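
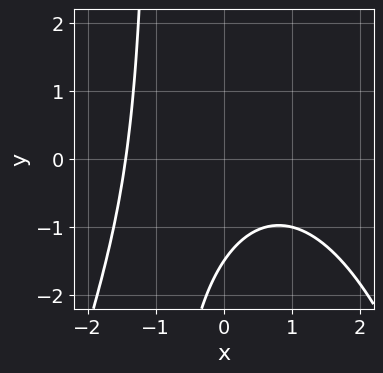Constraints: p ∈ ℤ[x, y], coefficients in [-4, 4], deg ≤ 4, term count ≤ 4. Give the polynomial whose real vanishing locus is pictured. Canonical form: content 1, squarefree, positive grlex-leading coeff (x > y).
deg p = 3. No degree-2 curve has this shape.
Solving for integer coefficients yields p as stated.

x^3 + 2*x*y + 2*y + 3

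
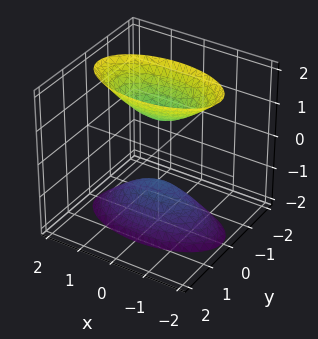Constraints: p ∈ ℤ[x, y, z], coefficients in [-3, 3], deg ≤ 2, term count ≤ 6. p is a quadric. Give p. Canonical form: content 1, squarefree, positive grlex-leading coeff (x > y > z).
x^2 + 3*y^2 - z^2 + 1

First, the picture has 2 separate pieces.
Then, deg p = 2.
Then, symmetries: the x ↦ −x reflection is a symmetry, so x appears only in even powers; mirror symmetry z ↦ −z ⇒ only even powers of z; mirror symmetry y ↦ −y ⇒ only even powers of y.
Next, from the visible intercepts: no y-intercept at any integer in the box; the z-axis gridline crossings are at z ∈ {-1, 1}.
Finally, the integer polynomial consistent with all of this is the stated p.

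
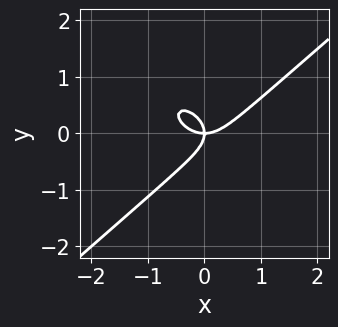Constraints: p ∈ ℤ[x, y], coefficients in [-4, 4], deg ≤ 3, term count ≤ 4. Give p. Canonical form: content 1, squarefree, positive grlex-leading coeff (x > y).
1. Degree: the shape is more complex than any degree-2 curve, so deg p = 3.
2. From the axis intercepts and sections: it crosses the x-axis at the gridline x = 0; it crosses the y-axis at the gridline y = 0.
3. Fitting integer coefficients to these (and the overall shape) gives p.

2*x^3 - 3*y^3 - 2*x*y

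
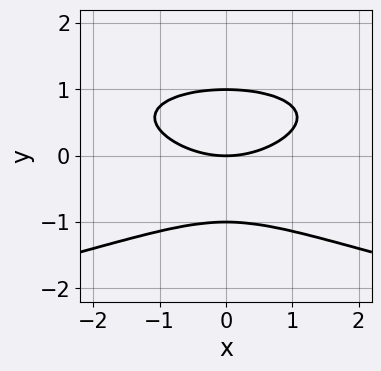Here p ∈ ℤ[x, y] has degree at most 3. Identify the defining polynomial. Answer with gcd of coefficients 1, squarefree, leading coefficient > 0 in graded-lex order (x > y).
3*y^3 + x^2 - 3*y

1. Degree: the shape is more complex than any degree-2 curve, so deg p = 3.
2. Symmetries: it's symmetric under x → −x, forcing even powers of x.
3. Reading off the gridlines: among the integer gridlines, it crosses the y-axis at y ∈ {-1, 0, 1}; it crosses the x-axis at the gridline x = 0.
4. The integer polynomial consistent with all of this is the stated p.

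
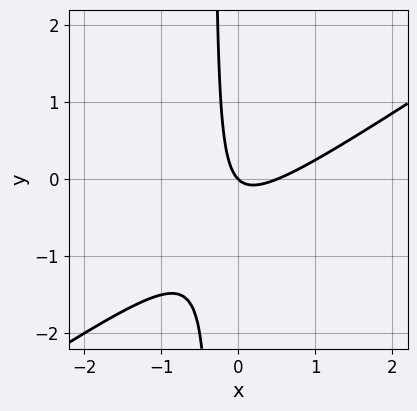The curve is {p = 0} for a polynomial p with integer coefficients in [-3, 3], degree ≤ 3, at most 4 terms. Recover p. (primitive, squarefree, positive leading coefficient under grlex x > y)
2*x^2 - 3*x*y - x - y

(a) deg p = 2.
(b) From the visible intercepts: one x-axis crossing is at x = 0; it meets the y-axis at y = 0 (among the integer gridlines).
(c) These observations pin down the coefficients.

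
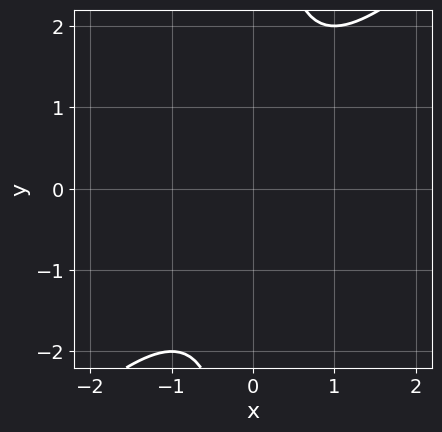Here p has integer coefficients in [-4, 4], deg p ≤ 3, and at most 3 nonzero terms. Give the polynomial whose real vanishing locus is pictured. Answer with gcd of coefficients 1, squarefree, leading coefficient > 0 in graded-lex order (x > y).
x^2 - x*y + 1

(a) The degree is 2 — no degree-1 curve has this shape.
(b) From the axis intercepts and sections: the curve avoids every integer y-axis point in the box; it misses every integer gridline on the x-axis.
(c) Matching integer coefficients to the picture gives p.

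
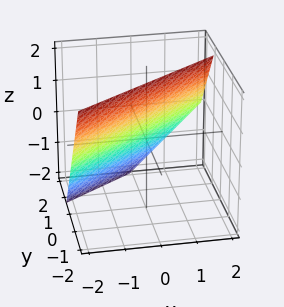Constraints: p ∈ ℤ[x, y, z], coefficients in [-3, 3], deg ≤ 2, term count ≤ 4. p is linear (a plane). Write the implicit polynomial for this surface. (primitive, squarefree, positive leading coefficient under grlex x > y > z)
2*x - 3*y - 2*z + 2

(a) The degree is 1 — every cross-section is a straight line — this is a plane.
(b) Checking where it meets the axes: one z-axis crossing is at z = 1; it crosses the x-axis at the gridline x = -1.
(c) Putting this together gives p.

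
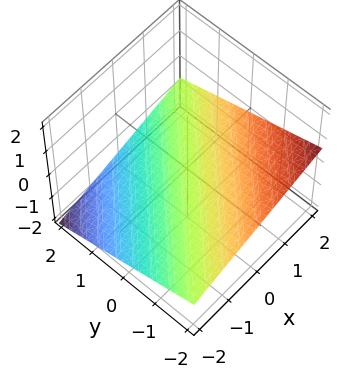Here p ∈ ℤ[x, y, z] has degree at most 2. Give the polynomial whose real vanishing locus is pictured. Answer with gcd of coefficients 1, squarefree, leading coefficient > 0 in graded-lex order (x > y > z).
(a) Degree: every cross-section is a straight line — this is a plane, so deg p = 1.
(b) From the visible intercepts: it meets the x-axis at x = 2 (among the integer gridlines); it meets the y-axis at y = -2 (among the integer gridlines).
(c) These observations pin down the coefficients.

x - y - 3*z - 2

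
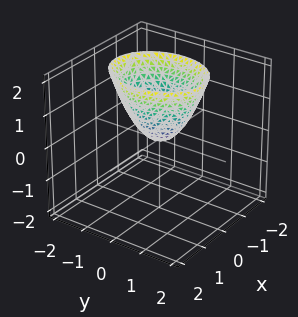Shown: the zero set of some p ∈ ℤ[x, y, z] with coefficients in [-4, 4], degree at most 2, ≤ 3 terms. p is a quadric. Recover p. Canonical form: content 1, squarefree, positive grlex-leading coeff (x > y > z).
1. The degree is 2 — a paraboloid; a quadric.
2. Symmetries: it's symmetric under x → −x, forcing even powers of x; mirror symmetry y ↦ −y ⇒ only even powers of y.
3. From the visible intercepts: one y-axis crossing is at y = 0; one x-axis crossing is at x = 0; one z-axis crossing is at z = 0.
4. Assembling these constraints gives the stated polynomial.

3*x^2 + 2*y^2 - 2*z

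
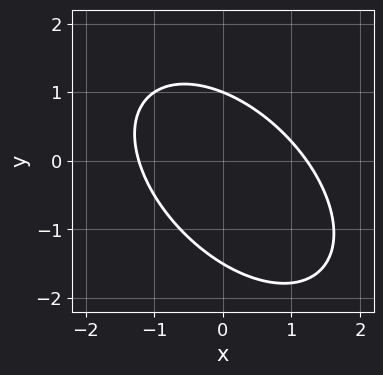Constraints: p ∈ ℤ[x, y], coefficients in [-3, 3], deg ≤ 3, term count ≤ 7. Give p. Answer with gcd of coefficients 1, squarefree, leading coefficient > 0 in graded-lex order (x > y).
2*x^2 + 2*x*y + 2*y^2 + y - 3

Degree: no degree-1 curve has this shape, so deg p = 2.
Reading off the gridlines: it meets the y-axis at y = 1 (among the integer gridlines).
Putting this together gives p.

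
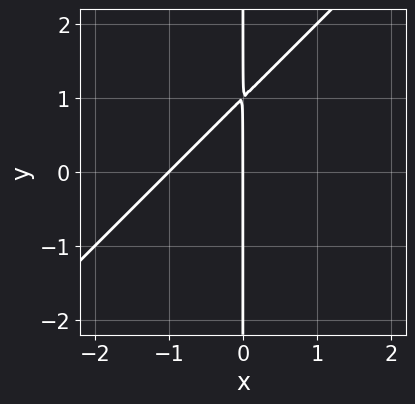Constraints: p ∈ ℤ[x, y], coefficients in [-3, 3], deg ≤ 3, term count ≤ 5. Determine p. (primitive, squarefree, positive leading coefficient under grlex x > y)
x^2 - x*y + x

(a) The degree is 2 — a generic line meets the curve in up to 2 points.
(b) Against the integer gridlines: the visible y-axis segment lies entirely on the curve; among the integer gridlines, it crosses the x-axis at x ∈ {-1, 0}.
(c) The integer polynomial consistent with all of this is the stated p.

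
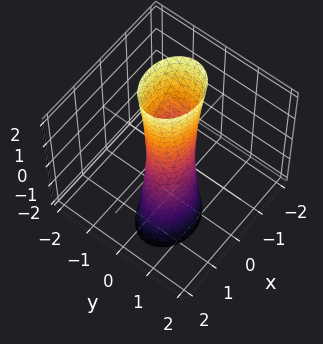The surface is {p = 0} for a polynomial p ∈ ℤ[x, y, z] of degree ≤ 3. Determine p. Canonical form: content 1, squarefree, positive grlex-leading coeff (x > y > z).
2*x^2 + x*z + 3*y^2 + y*z - 1

First, deg p = 2. No degree-1 surface has this shape.
Next, reading off the gridlines: the surface avoids every integer z-axis point in the box.
Finally, fitting integer coefficients to these (and the overall shape) gives p.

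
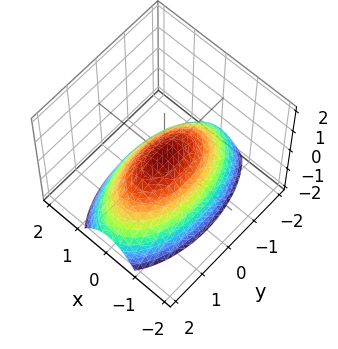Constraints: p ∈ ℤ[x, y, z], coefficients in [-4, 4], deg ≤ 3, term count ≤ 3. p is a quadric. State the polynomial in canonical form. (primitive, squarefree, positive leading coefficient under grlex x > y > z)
3*x^2 + y^2 + 3*z

Degree: a single bowl opening along one axis; a quadric, so deg p = 2.
Symmetries: the x ↦ −x reflection is a symmetry, so x appears only in even powers; it's symmetric under y → −y, forcing even powers of y.
Against the integer gridlines: it meets the x-axis at x = 0 (among the integer gridlines); it meets the z-axis at z = 0 (among the integer gridlines).
These observations pin down the coefficients.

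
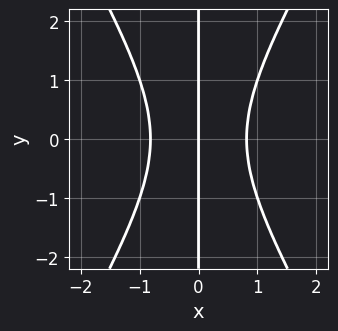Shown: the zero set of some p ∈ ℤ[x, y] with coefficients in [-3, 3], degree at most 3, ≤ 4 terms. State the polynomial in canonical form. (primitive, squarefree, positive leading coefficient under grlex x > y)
First, deg p = 3. No degree-2 curve has this shape.
Next, symmetries: mirror symmetry y ↦ −y ⇒ only even powers of y.
Next, against the integer gridlines: the visible y-axis segment lies entirely on the curve; one x-axis crossing is at x = 0.
Finally, putting this together gives p.

3*x^3 - x*y^2 - 2*x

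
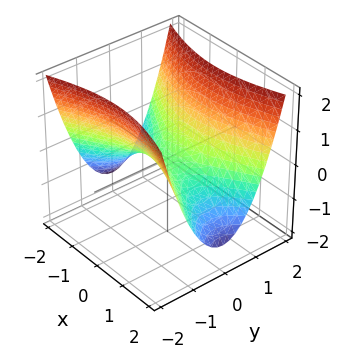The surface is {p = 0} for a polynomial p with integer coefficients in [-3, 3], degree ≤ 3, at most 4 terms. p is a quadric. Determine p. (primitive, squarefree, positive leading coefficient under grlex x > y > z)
x^2 - 3*y^2 + 3*z

Degree: a saddle surface; a quadric, so deg p = 2.
Symmetries: it's symmetric under y → −y, forcing even powers of y; the x ↦ −x reflection is a symmetry, so x appears only in even powers.
Checking where it meets the axes: one z-axis crossing is at z = 0; one y-axis crossing is at y = 0; one x-axis crossing is at x = 0.
These observations pin down the coefficients.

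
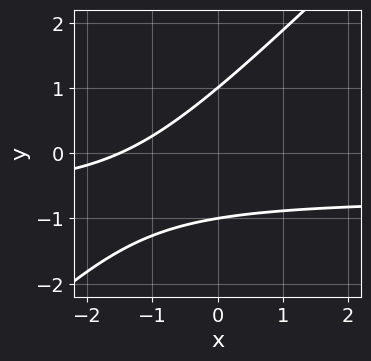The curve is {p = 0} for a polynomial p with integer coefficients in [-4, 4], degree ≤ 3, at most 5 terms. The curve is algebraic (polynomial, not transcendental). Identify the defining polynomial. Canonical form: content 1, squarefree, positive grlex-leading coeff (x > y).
The degree is 2 — a generic line meets the curve in up to 2 points.
Reading off the gridlines: among the integer gridlines, it crosses the y-axis at y ∈ {-1, 1}.
The integer polynomial consistent with all of this is the stated p.

3*x*y - 3*y^2 + 2*x + 3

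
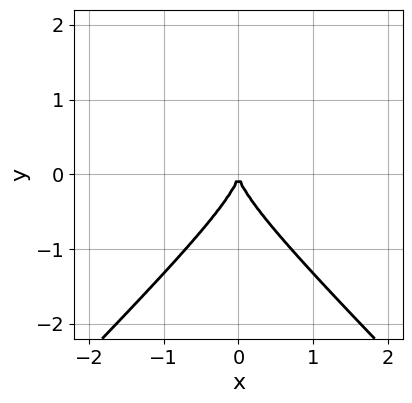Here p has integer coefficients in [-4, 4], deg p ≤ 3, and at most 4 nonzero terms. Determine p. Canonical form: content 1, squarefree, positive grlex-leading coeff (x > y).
x^2*y - y^3 - x^2

deg p = 3. No degree-2 curve has this shape.
Symmetries: mirror symmetry x ↦ −x ⇒ only even powers of x.
From the axis intercepts and sections: one y-axis crossing is at y = 0; it meets the x-axis at x = 0 (among the integer gridlines).
Solving for integer coefficients yields p as stated.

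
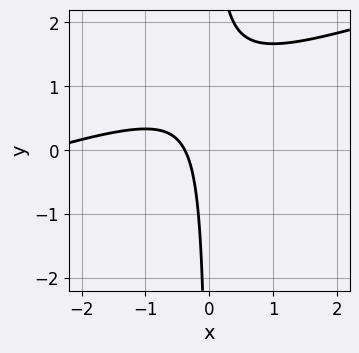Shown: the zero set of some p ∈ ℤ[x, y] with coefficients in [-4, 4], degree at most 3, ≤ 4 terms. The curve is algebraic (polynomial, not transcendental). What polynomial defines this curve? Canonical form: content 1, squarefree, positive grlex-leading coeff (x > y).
The degree is 2 — a generic line meets the curve in up to 2 points.
From the visible intercepts: no y-intercept at any integer in the box.
Together with the visible shape, these determine p as stated.

x^2 - 3*x*y + 3*x + 1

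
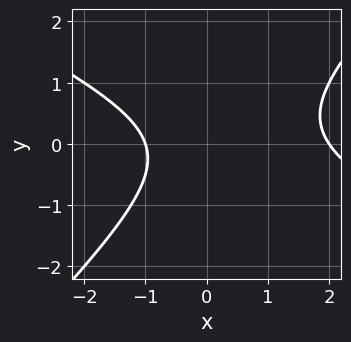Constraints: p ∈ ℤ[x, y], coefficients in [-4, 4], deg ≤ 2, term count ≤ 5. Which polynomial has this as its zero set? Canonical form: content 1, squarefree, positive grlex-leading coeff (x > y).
(a) The degree is 2 — no degree-1 curve has this shape.
(b) From the visible intercepts: it misses every integer gridline on the y-axis; the x-axis gridline crossings are at x ∈ {-1, 2}.
(c) Assembling these constraints gives the stated polynomial.

x^2 + x*y - 2*y^2 - x - 2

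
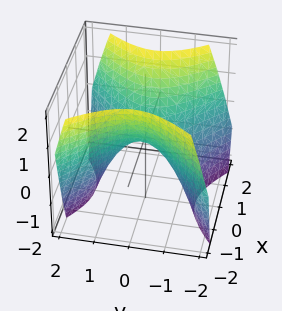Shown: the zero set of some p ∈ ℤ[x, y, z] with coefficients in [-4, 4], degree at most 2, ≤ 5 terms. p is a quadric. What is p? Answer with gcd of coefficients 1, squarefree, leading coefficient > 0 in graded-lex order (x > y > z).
x^2 - y^2 - z

(a) Degree: a hyperbolic paraboloid; a quadric, so deg p = 2.
(b) Symmetries: mirror symmetry y ↦ −y ⇒ only even powers of y; mirror symmetry x ↦ −x ⇒ only even powers of x.
(c) Reading off the gridlines: one y-axis crossing is at y = 0; it meets the z-axis at z = 0 (among the integer gridlines); it crosses the x-axis at the gridline x = 0.
(d) Solving for integer coefficients yields p as stated.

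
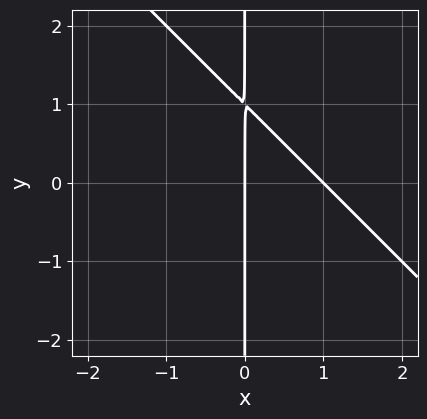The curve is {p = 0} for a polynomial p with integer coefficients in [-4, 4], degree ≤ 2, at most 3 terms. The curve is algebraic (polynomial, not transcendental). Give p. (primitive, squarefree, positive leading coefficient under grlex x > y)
x^2 + x*y - x

First, degree: the shape is more complex than any degree-1 curve, so deg p = 2.
Then, from the visible intercepts: the visible y-axis segment lies entirely on the curve; the x-axis gridline crossings are at x ∈ {0, 1}.
Finally, solving for integer coefficients yields p as stated.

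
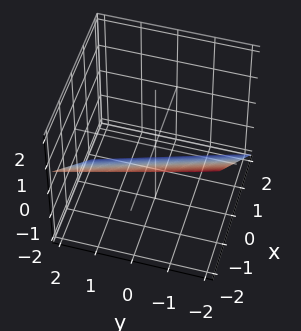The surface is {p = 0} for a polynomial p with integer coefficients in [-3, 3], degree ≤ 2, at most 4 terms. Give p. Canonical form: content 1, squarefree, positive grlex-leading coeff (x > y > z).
(a) The degree is 1 — the surface is flat (a plane).
(b) Reading off the gridlines: it crosses the y-axis at the gridline y = -2.
(c) The integer polynomial consistent with all of this is the stated p.

3*x + y + 3*z + 2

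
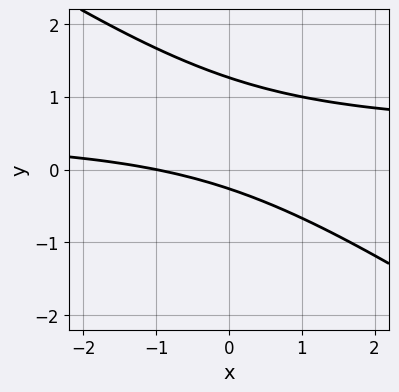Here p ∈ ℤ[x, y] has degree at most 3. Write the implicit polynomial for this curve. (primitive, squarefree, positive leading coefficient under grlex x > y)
2*x*y + 3*y^2 - x - 3*y - 1

deg p = 2. A generic line meets the curve in up to 2 points.
From the axis intercepts and sections: it crosses the x-axis at the gridline x = -1.
Matching integer coefficients to the picture gives p.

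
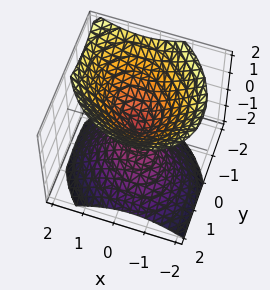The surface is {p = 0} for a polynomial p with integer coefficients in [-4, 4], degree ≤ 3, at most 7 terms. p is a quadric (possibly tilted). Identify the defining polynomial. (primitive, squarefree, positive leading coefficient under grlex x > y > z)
(a) I count 2 distinct pieces. They look like related sheets of one shape, so recover p as a whole.
(b) Degree: a generic line meets the surface in up to 2 points, so deg p = 2.
(c) Reading off the gridlines: one x-axis crossing is at x = 0; one y-axis crossing is at y = 0.
(d) Solving for integer coefficients yields p as stated.

2*x^2 + x*y + 2*y^2 + y*z - 2*z^2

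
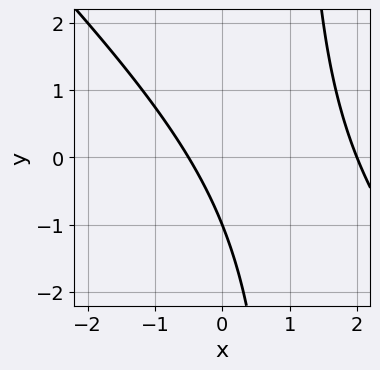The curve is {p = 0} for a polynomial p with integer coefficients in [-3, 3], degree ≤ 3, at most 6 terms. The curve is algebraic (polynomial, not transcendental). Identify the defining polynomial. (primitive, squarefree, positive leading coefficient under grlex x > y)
2*x^2 + 2*x*y - 3*x - 2*y - 2

(a) Degree: no degree-1 curve has this shape, so deg p = 2.
(b) Reading off the gridlines: one y-axis crossing is at y = -1; it meets the x-axis at x = 2 (among the integer gridlines).
(c) Assembling these constraints gives the stated polynomial.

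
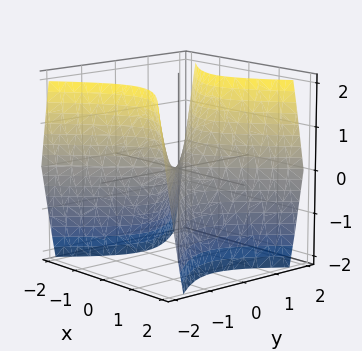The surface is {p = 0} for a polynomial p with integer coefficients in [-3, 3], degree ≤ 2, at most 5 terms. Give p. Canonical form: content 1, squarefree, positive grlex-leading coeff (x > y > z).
(a) The degree is 2 — a saddle surface; a quadric.
(b) Symmetries: it's symmetric under x → −x, forcing even powers of x; the y ↦ −y reflection is a symmetry, so y appears only in even powers.
(c) Observable constraints: one x-axis crossing is at x = 0; one z-axis crossing is at z = 0; it crosses the y-axis at the gridline y = 0.
(d) Matching integer coefficients to the picture gives p.

3*x^2 - 3*y^2 + 2*z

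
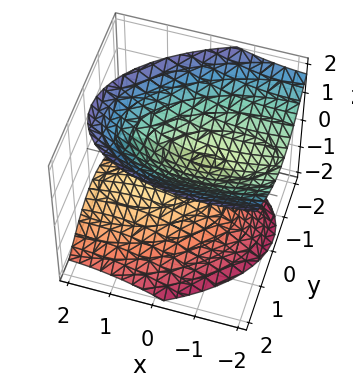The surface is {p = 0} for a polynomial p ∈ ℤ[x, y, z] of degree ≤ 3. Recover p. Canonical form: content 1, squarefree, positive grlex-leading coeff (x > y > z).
1. The picture has 2 separate pieces.
2. Degree: no degree-1 surface has this shape, so deg p = 2.
3. From the visible intercepts: it misses every integer gridline on the x-axis; no y-intercept at any integer in the box.
4. Together with the visible shape, these determine p as stated.

x^2 - x*y + 2*x*z + 3*y^2 - 3*z^2 + 1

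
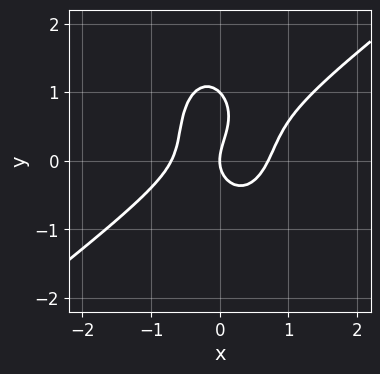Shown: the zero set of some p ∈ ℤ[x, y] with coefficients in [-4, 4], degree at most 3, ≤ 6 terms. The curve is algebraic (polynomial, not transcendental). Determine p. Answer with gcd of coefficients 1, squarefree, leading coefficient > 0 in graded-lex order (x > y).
Degree: the shape is more complex than any degree-2 curve, so deg p = 3.
From the visible intercepts: one x-axis crossing is at x = 0; the y-axis gridline crossings are at y ∈ {0, 1}.
These observations pin down the coefficients.

2*x^3 - 2*x^2*y - y^3 + y^2 - x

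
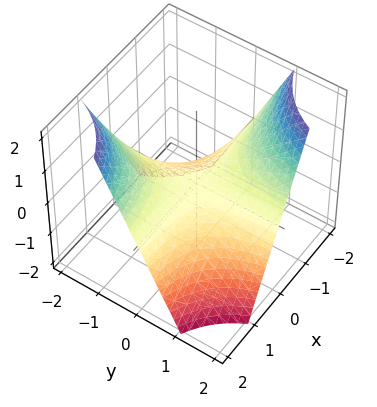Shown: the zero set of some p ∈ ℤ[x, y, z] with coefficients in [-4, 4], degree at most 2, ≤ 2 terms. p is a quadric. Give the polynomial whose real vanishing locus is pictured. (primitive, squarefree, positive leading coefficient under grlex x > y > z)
x*y + z

deg p = 2. A hyperbolic paraboloid; a quadric.
From the visible intercepts: every point of the x-axis in the box is on the surface; the visible y-axis segment lies entirely on the surface; one z-axis crossing is at z = 0.
Solving for integer coefficients yields p as stated.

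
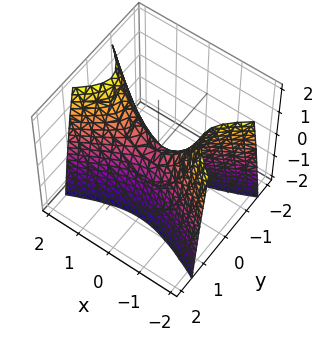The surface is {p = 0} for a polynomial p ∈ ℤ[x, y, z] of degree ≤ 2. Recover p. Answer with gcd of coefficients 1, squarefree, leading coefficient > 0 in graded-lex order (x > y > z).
x^2 - 3*y^2 - z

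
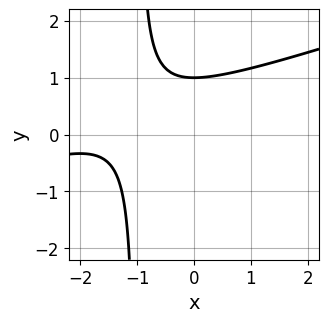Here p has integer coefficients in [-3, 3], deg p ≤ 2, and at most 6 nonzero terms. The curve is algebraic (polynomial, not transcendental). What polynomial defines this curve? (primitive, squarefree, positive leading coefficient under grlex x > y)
x^2 - 3*x*y + 3*x - 3*y + 3

First, the degree is 2 — no degree-1 curve has this shape.
Next, observable constraints: it crosses the y-axis at the gridline y = 1; the curve avoids every integer x-axis point in the box.
Finally, putting this together gives p.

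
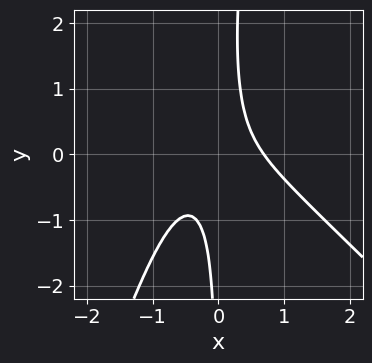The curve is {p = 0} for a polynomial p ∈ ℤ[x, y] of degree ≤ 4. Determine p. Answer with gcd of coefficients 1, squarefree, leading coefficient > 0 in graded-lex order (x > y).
3*x^3 + 2*x^2*y - x*y^2 + 3*x*y - 1

First, deg p = 3. A generic line meets the curve in up to 3 points.
Then, against the integer gridlines: it misses every integer gridline on the y-axis.
Finally, the integer polynomial consistent with all of this is the stated p.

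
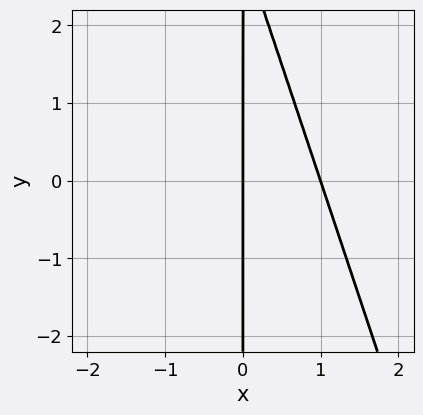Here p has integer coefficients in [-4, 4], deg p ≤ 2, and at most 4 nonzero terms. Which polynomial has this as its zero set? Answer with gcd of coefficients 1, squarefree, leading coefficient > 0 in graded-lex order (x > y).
(a) The degree is 2 — no degree-1 curve has this shape.
(b) Checking where it meets the axes: among the integer gridlines, it crosses the x-axis at x ∈ {0, 1}; every point of the y-axis in the box is on the curve.
(c) These observations pin down the coefficients.

3*x^2 + x*y - 3*x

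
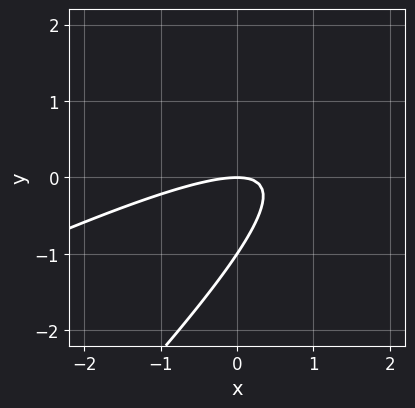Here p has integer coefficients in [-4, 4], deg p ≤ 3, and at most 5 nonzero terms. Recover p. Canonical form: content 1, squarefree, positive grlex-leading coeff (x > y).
x^2 - 3*x*y + 2*y^2 + 2*y

deg p = 2.
Checking where it meets the axes: it meets the x-axis at x = 0 (among the integer gridlines); the y-axis gridline crossings are at y ∈ {-1, 0}.
Fitting integer coefficients to these (and the overall shape) gives p.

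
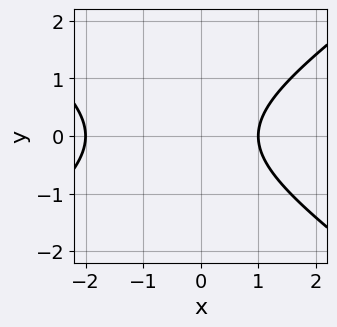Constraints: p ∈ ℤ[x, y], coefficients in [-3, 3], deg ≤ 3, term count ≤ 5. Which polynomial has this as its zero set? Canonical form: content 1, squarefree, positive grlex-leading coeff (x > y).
x^2 - 2*y^2 + x - 2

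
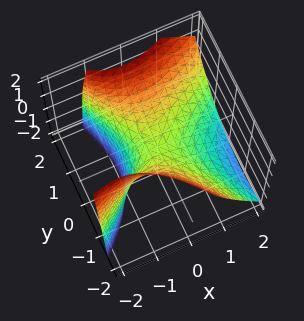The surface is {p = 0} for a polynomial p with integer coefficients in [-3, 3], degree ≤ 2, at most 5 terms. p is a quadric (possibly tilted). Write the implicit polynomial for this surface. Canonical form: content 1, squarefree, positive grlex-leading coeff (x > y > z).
2*x^2 - 2*x*y + 2*x*z - 2*y^2 + 3*z

1. deg p = 2. The shape is more complex than any degree-1 surface.
2. From the visible intercepts: it crosses the y-axis at the gridline y = 0; it crosses the x-axis at the gridline x = 0; it crosses the z-axis at the gridline z = 0.
3. These observations pin down the coefficients.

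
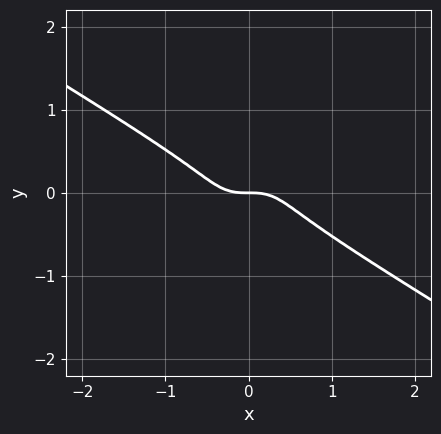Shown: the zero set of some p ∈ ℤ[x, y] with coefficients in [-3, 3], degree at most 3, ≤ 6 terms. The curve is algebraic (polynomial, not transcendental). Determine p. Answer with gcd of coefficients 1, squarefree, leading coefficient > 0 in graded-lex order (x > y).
1. deg p = 3. A generic line meets the curve in up to 3 points.
2. From the axis intercepts and sections: one y-axis crossing is at y = 0; it meets the x-axis at x = 0 (among the integer gridlines).
3. Putting this together gives p.

2*x^3 + x^2*y - 2*x*y^2 + 3*y^3 + y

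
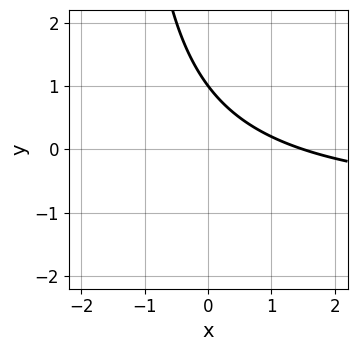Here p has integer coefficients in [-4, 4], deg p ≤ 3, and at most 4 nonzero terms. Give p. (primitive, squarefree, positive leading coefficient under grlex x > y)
The degree is 2 — no degree-1 curve has this shape.
Reading off the gridlines: it crosses the y-axis at the gridline y = 1.
These observations pin down the coefficients.

2*x*y + 2*x + 3*y - 3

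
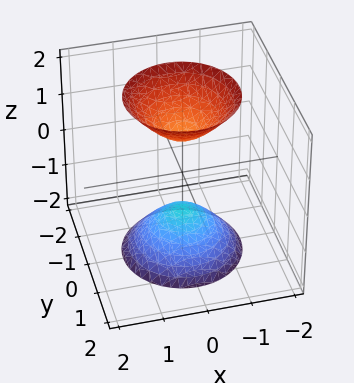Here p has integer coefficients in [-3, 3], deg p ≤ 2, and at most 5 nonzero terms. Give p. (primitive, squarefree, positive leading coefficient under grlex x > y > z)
(a) There are 2 components. Treating them together as one polynomial.
(b) Degree: the shape is more complex than any degree-1 surface, so deg p = 2.
(c) Symmetry: the surface is invariant under rotation about z: p = q(x² + y², z).
(d) Checking where it meets the axes: it misses every integer gridline on the x-axis; the z-axis gridline crossings are at z ∈ {-1, 1}.
(e) Assembling these constraints gives the stated polynomial.

2*x^2 + 2*y^2 - z^2 + 1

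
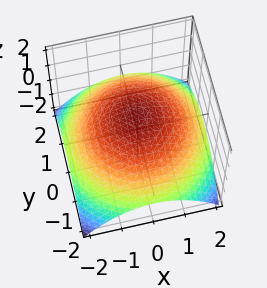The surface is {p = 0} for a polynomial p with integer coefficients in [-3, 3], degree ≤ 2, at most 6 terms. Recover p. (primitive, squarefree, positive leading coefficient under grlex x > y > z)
x^2 + y^2 + 3*z - 3

deg p = 2.
Symmetries: rotational symmetry about the z-axis ⇒ p depends on x, y only through x² + y².
Checking where it meets the axes: a circular section at z = 0 has radius between 1 and 2; it crosses the z-axis at the gridline z = 1.
Solving for integer coefficients yields p as stated.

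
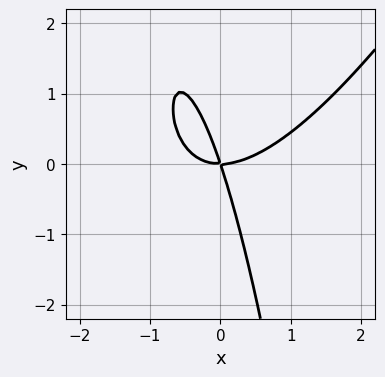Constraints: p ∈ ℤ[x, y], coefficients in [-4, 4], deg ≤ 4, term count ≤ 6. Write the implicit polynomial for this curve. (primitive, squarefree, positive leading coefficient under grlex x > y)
2*x^3 - x^2*y - 3*x*y - y^2

(a) The degree is 3 — no degree-2 curve has this shape.
(b) Against the integer gridlines: one y-axis crossing is at y = 0; it meets the x-axis at x = 0 (among the integer gridlines).
(c) Fitting integer coefficients to these (and the overall shape) gives p.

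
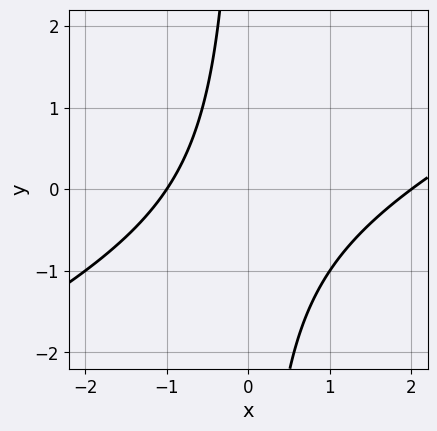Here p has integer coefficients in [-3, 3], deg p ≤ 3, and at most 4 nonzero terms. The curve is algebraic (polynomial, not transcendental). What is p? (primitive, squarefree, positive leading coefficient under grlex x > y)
The degree is 2 — a generic line meets the curve in up to 2 points.
From the visible intercepts: among the integer gridlines, it crosses the x-axis at x ∈ {-1, 2}; no y-intercept at any integer in the box.
The integer polynomial consistent with all of this is the stated p.

x^2 - 2*x*y - x - 2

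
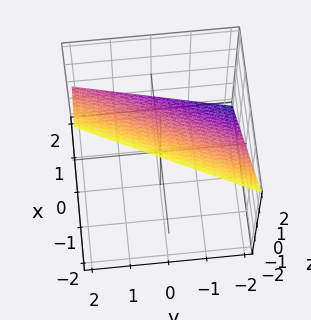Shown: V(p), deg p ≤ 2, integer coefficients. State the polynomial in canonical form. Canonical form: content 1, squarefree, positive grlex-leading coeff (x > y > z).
1. The degree is 1 — every cross-section is a straight line — this is a plane.
2. From the axis intercepts and sections: it crosses the y-axis at the gridline y = -2; it crosses the z-axis at the gridline z = 1; it meets the x-axis at x = 1 (among the integer gridlines).
3. The integer polynomial consistent with all of this is the stated p.

2*x - y + 2*z - 2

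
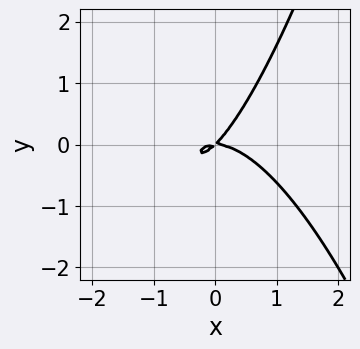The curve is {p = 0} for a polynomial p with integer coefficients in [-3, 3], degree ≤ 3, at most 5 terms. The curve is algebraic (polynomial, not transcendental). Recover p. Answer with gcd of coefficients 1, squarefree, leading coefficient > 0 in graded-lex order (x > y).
x^3 + x*y - y^2

First, deg p = 3. The shape is more complex than any degree-2 curve.
Then, observable constraints: it crosses the y-axis at the gridline y = 0; it crosses the x-axis at the gridline x = 0.
Finally, matching integer coefficients to the picture gives p.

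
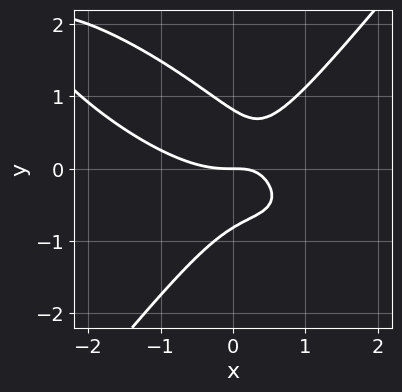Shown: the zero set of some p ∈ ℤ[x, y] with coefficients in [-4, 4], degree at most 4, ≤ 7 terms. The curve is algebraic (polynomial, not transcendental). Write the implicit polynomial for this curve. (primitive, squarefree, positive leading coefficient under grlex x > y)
2*x^3 + 3*x^2*y - 3*y^3 - 3*x*y + 2*y

deg p = 3. A generic line meets the curve in up to 3 points.
Against the integer gridlines: one x-axis crossing is at x = 0; one y-axis crossing is at y = 0.
Fitting integer coefficients to these (and the overall shape) gives p.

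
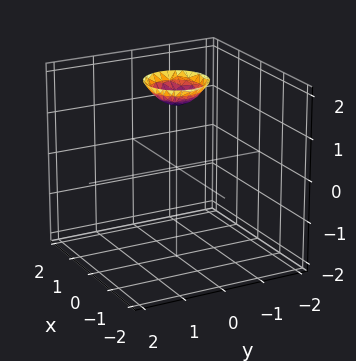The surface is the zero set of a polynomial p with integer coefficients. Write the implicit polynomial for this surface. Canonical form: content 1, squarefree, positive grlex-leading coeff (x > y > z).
1. The degree is 2 — no degree-1 surface has this shape.
2. Symmetries: the surface is invariant under rotation about z: p = q(x² + y², z).
3. Reading off the gridlines: no x-intercept at any integer in the box; no y-intercept at any integer in the box.
4. Putting this together gives p.

2*x^2 + 2*y^2 - 2*z + 3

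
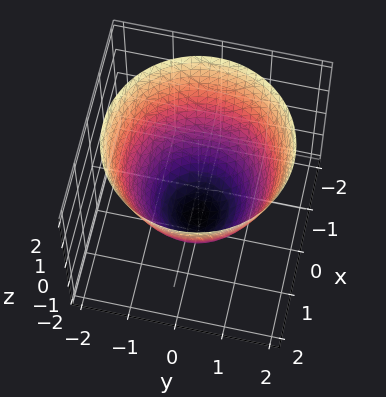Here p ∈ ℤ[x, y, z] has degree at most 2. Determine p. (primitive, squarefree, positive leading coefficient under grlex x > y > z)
Degree: no degree-1 surface has this shape, so deg p = 2.
By symmetry, the z-axis is an axis of rotation, so x and y enter only as x² + y².
From the axis intercepts and sections: a circular section at z = -1 has radius between 0 and 1.
Assembling these constraints gives the stated polynomial.

2*x^2 + 2*y^2 - 2*z - 3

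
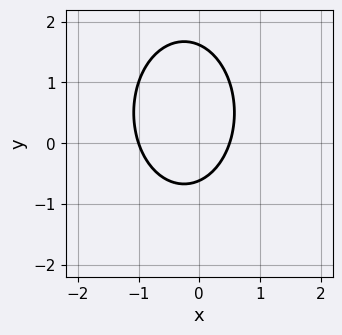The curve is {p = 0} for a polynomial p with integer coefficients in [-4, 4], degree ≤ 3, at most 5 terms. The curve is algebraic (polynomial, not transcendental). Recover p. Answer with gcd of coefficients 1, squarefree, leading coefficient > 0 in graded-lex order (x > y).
The degree is 2 — no degree-1 curve has this shape.
Against the integer gridlines: it meets the x-axis at x = -1 (among the integer gridlines).
Together with the visible shape, these determine p as stated.

2*x^2 + y^2 + x - y - 1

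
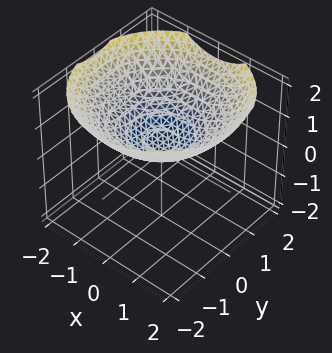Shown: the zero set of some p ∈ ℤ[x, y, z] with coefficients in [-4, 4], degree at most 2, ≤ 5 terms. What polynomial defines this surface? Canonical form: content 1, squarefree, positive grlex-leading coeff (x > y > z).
x^2 + y^2 - 3*z + 1

(a) deg p = 2. No degree-1 surface has this shape.
(b) By symmetry, the z-axis is an axis of rotation, so x and y enter only as x² + y².
(c) From the axis intercepts and sections: it misses every integer gridline on the x-axis; the surface avoids every integer y-axis point in the box; a circular section at z = 1 has radius between 1 and 2.
(d) Putting this together gives p.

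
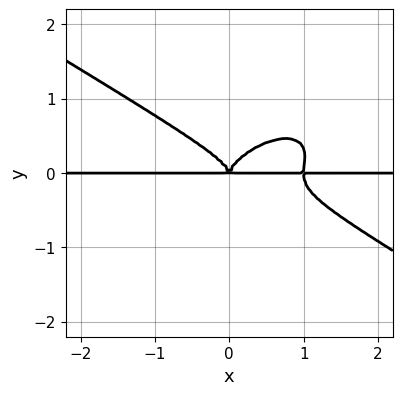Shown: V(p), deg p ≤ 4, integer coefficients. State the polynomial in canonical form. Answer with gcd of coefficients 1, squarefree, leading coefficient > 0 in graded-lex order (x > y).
(a) The degree is 4 — no degree-3 curve has this shape.
(b) From the visible intercepts: the visible x-axis segment lies entirely on the curve.
(c) Solving for integer coefficients yields p as stated.

x^3*y - x*y^3 + 3*y^4 - x^2*y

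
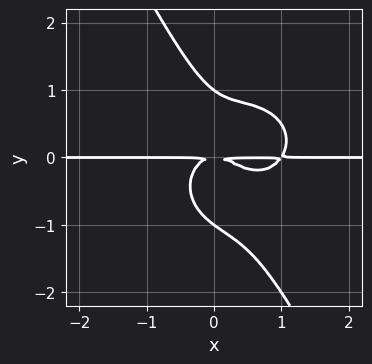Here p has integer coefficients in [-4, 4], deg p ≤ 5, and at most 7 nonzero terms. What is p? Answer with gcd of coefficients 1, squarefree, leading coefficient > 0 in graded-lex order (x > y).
(a) deg p = 4. The shape is more complex than any degree-3 curve.
(b) Checking where it meets the axes: among the integer gridlines, it crosses the y-axis at y ∈ {-1, 1}; the visible x-axis segment lies entirely on the curve.
(c) Matching integer coefficients to the picture gives p.

3*x^3*y + 3*x*y^3 + 2*y^4 - 3*x^2*y - 2*y^2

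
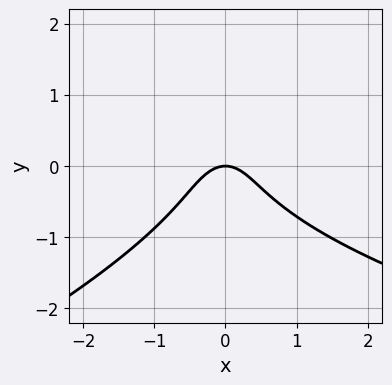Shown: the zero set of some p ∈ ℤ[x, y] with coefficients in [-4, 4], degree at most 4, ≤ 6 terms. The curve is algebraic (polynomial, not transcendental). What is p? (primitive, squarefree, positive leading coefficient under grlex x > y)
The degree is 3 — the shape is more complex than any degree-2 curve.
Against the integer gridlines: it meets the y-axis at y = 0 (among the integer gridlines); it crosses the x-axis at the gridline x = 0.
Assembling these constraints gives the stated polynomial.

x*y^2 - 3*y^3 - 3*x^2 - 2*y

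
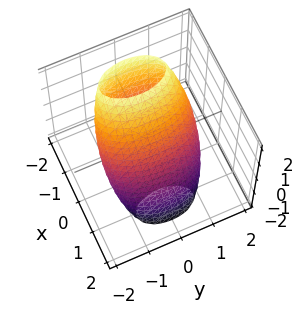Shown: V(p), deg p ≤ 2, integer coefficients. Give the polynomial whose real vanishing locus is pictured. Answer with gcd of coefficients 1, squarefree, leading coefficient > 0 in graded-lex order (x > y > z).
3*x^2 + 3*x*z + y^2 + z^2 - 2

1. deg p = 2. A generic line meets the surface in up to 2 points.
2. Solving for integer coefficients yields p as stated.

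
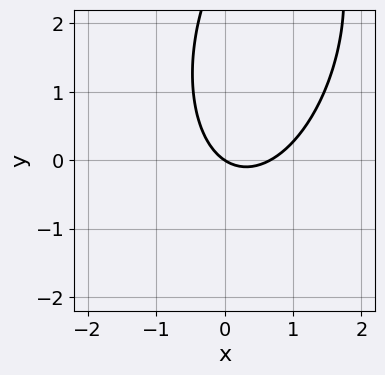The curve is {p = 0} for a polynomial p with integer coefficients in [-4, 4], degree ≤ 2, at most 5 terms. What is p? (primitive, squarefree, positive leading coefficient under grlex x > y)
3*x^2 - x*y + y^2 - 2*x - 3*y

(a) The degree is 2 — a generic line meets the curve in up to 2 points.
(b) From the axis intercepts and sections: it crosses the y-axis at the gridline y = 0; it crosses the x-axis at the gridline x = 0.
(c) These observations pin down the coefficients.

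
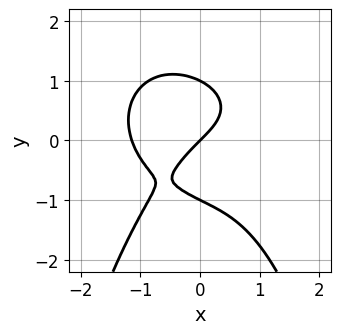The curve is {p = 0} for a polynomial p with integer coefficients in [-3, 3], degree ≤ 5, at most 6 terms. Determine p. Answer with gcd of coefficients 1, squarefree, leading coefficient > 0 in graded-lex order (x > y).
2*x^4 + 2*x^2*y^2 + 3*y^3 + 3*x - 3*y

(a) deg p = 4. A generic line meets the curve in up to 4 points.
(b) Checking where it meets the axes: it meets the x-axis at x = 0 (among the integer gridlines); the y-axis gridline crossings are at y ∈ {-1, 0, 1}.
(c) Putting this together gives p.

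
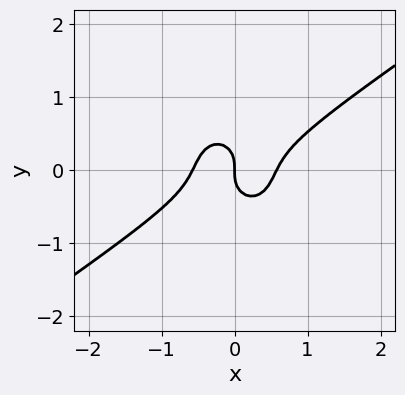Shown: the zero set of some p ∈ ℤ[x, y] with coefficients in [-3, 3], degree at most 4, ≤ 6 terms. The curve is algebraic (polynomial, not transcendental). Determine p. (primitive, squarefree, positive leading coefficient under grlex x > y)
(a) Degree: no degree-2 curve has this shape, so deg p = 3.
(b) From the visible intercepts: one y-axis crossing is at y = 0; it meets the x-axis at x = 0 (among the integer gridlines).
(c) These observations pin down the coefficients.

3*x^3 - 3*x^2*y - 3*y^3 - x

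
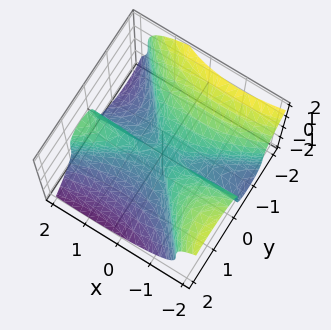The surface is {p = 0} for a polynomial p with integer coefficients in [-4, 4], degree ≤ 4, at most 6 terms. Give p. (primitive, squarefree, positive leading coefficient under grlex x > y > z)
deg p = 3.
From the axis intercepts and sections: it crosses the y-axis at the gridline y = 0; it crosses the z-axis at the gridline z = 0; the visible x-axis segment lies entirely on the surface.
These observations pin down the coefficients.

2*x^2*y - 2*x*y^2 - 3*y^3 - 3*z^3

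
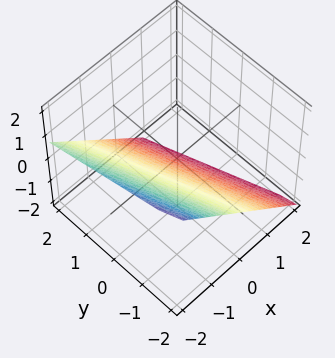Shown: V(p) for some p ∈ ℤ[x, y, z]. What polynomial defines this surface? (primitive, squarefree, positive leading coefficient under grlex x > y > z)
3*x + y + 3*z + 2

1. deg p = 1. The surface is flat (a plane).
2. Reading off the gridlines: it crosses the y-axis at the gridline y = -2.
3. The integer polynomial consistent with all of this is the stated p.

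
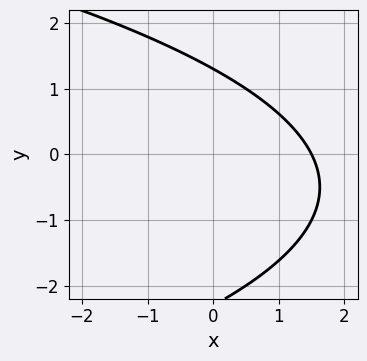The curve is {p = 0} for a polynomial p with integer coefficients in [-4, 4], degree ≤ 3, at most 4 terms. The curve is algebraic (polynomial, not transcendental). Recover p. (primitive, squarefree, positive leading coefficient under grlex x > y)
y^2 + 2*x + y - 3

(a) Degree: a generic line meets the curve in up to 2 points, so deg p = 2.
(b) Solving for integer coefficients yields p as stated.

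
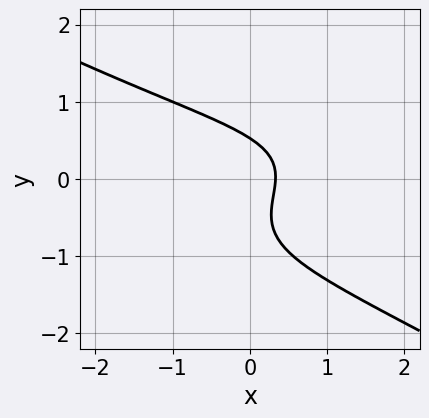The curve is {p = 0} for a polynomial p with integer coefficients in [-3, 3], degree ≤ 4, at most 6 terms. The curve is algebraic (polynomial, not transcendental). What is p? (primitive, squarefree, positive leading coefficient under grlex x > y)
First, degree: no degree-2 curve has this shape, so deg p = 3.
Finally, matching integer coefficients to the picture gives p.

x^2*y - 3*y^3 - 2*y^2 - 3*x + 1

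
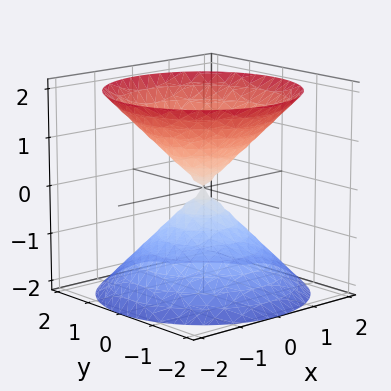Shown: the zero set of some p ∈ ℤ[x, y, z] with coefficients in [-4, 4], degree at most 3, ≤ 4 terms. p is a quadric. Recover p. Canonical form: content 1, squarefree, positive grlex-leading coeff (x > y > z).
(a) The picture has 2 separate pieces. They look like related sheets of one shape, so recover p as a whole.
(b) Degree: a double cone through the origin; a quadric, so deg p = 2.
(c) Symmetry: the z-axis is an axis of rotation, so x and y enter only as x² + y²; the z ↦ −z reflection is a symmetry, so z appears only in even powers.
(d) From the visible intercepts: it meets the y-axis at y = 0 (among the integer gridlines); one z-axis crossing is at z = 0; it crosses the x-axis at the gridline x = 0; a circular section at z = 1 has radius exactly 1.
(e) Together with the visible shape, these determine p as stated.

x^2 + y^2 - z^2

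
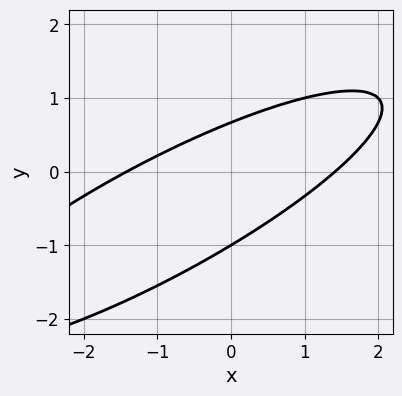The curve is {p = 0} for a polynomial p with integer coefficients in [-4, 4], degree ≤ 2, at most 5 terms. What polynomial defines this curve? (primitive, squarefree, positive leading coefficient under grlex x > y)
The degree is 2 — no degree-1 curve has this shape.
From the axis intercepts and sections: it crosses the y-axis at the gridline y = -1.
Matching integer coefficients to the picture gives p.

x^2 - 3*x*y + 3*y^2 + y - 2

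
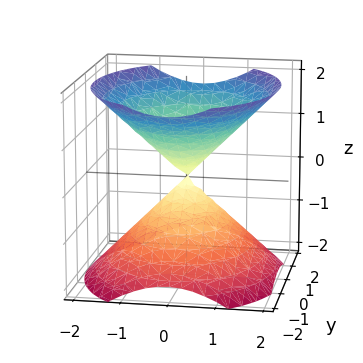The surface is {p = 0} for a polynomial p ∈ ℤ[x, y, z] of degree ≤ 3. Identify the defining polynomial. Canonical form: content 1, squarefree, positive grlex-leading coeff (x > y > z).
3*x^2 + 2*y^2 - 3*z^2

First, there are 2 components. They look like related sheets of one shape, so recover p as a whole.
Then, deg p = 2. Two nappes meeting at a single point; a quadric.
Then, symmetries: it's symmetric under y → −y, forcing even powers of y; mirror symmetry z ↦ −z ⇒ only even powers of z; mirror symmetry x ↦ −x ⇒ only even powers of x.
Next, reading off the gridlines: it crosses the z-axis at the gridline z = 0; it crosses the x-axis at the gridline x = 0.
Finally, the integer polynomial consistent with all of this is the stated p.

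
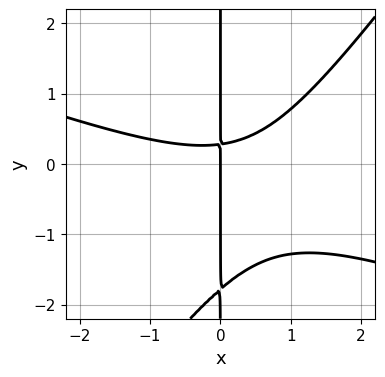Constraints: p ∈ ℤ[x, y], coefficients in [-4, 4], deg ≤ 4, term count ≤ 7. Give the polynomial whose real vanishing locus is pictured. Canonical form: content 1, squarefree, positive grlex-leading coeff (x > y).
x^3 + 2*x^2*y - 2*x*y^2 - 3*x*y + x

Degree: a generic line meets the curve in up to 3 points, so deg p = 3.
Reading off the gridlines: every point of the y-axis in the box is on the curve; it crosses the x-axis at the gridline x = 0.
Solving for integer coefficients yields p as stated.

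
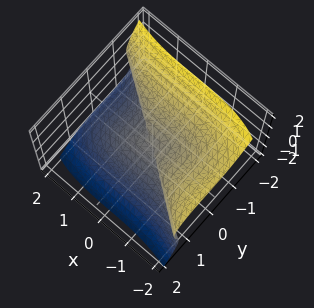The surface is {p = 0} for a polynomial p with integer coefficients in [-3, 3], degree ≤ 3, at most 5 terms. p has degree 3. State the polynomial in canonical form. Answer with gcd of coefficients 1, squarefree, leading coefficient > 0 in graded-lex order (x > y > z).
x^3 + 3*y^3 - 2*y^2*z + 3*z^3

First, the degree is 3 — the shape is more complex than any degree-2 surface.
Then, from the visible intercepts: one z-axis crossing is at z = 0; one y-axis crossing is at y = 0.
Finally, solving for integer coefficients yields p as stated.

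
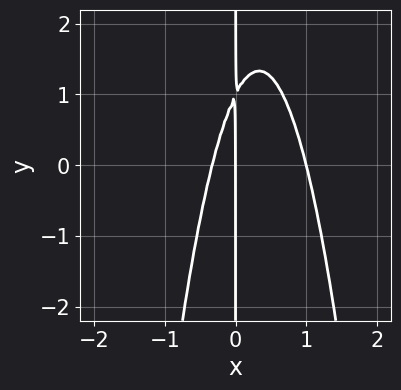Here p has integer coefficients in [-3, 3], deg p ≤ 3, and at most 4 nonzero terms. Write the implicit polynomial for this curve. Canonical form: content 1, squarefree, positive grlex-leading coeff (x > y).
3*x^3 - 2*x^2 + x*y - x

(a) Degree: the shape is more complex than any degree-2 curve, so deg p = 3.
(b) Observable constraints: among the integer gridlines, it crosses the x-axis at x ∈ {0, 1}; every point of the y-axis in the box is on the curve.
(c) These observations pin down the coefficients.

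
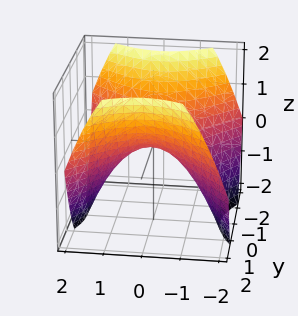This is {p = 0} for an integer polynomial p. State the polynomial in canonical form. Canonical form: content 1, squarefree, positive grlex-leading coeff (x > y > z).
2*x^2 - 2*y^2 + 3*z

The degree is 2 — a hyperbolic paraboloid; a quadric.
Symmetries: mirror symmetry y ↦ −y ⇒ only even powers of y; the x ↦ −x reflection is a symmetry, so x appears only in even powers.
Observable constraints: it meets the x-axis at x = 0 (among the integer gridlines); it crosses the z-axis at the gridline z = 0; it crosses the y-axis at the gridline y = 0.
These observations pin down the coefficients.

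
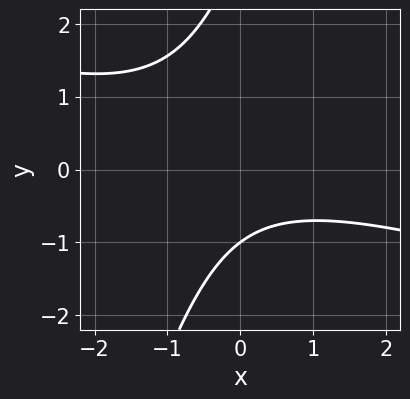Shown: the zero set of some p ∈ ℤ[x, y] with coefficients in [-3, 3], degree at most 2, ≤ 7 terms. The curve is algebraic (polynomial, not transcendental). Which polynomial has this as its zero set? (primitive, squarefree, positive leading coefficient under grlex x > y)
x^2 + 3*x*y - y^2 + 2*y + 3

1. The degree is 2 — a generic line meets the curve in up to 2 points.
2. Observable constraints: one y-axis crossing is at y = -1; it misses every integer gridline on the x-axis.
3. Assembling these constraints gives the stated polynomial.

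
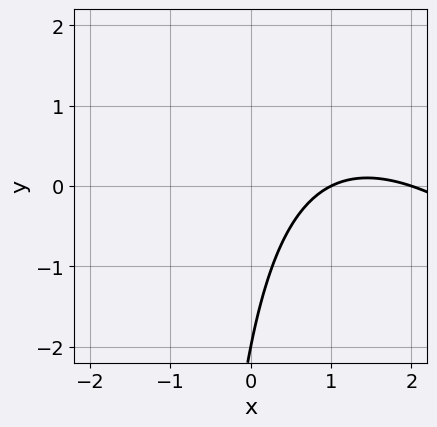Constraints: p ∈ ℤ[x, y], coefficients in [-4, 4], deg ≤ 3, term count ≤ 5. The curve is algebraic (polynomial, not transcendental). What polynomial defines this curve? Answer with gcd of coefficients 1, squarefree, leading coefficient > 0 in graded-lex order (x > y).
x^2 + x*y - 3*x + y + 2

(a) Degree: the shape is more complex than any degree-1 curve, so deg p = 2.
(b) Reading off the gridlines: among the integer gridlines, it crosses the x-axis at x ∈ {1, 2}; one y-axis crossing is at y = -2.
(c) Putting this together gives p.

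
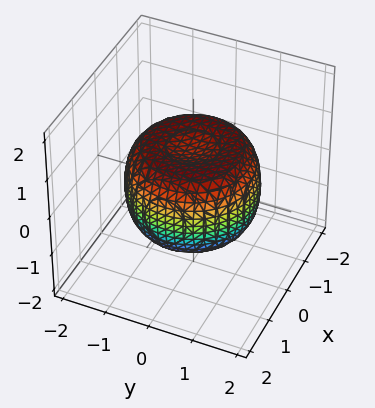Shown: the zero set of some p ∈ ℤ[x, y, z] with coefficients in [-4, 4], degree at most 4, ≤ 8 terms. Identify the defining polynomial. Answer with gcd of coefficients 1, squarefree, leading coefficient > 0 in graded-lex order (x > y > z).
2*x^4 + 4*x^2*y^2 + 2*y^4 - 3*x^2 - 3*y^2 + 3*z^2 - 2

The degree is 4 — no degree-3 surface has this shape.
Symmetries: the z-axis is an axis of rotation, so x and y enter only as x² + y².
From the visible intercepts: a circular section at z = 0 has radius between 1 and 2.
These observations pin down the coefficients.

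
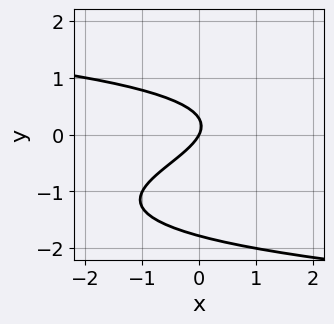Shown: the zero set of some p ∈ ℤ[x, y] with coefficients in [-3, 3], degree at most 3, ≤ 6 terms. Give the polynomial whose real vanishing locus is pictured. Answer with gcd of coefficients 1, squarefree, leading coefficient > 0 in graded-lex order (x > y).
The degree is 3 — no degree-2 curve has this shape.
Against the integer gridlines: it crosses the y-axis at the gridline y = 0; it crosses the x-axis at the gridline x = 0.
Matching integer coefficients to the picture gives p.

2*y^3 + 3*y^2 + 2*x - y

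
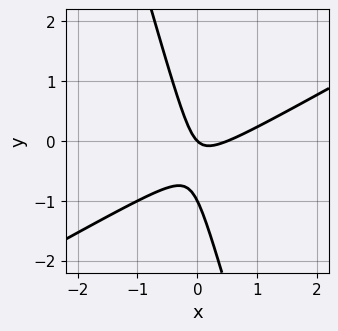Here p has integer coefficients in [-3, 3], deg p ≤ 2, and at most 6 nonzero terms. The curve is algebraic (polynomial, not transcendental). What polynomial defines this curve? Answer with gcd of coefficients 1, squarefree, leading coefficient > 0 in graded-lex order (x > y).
2*x^2 - 3*x*y - y^2 - x - y

deg p = 2. A generic line meets the curve in up to 2 points.
Checking where it meets the axes: among the integer gridlines, it crosses the y-axis at y ∈ {-1, 0}; it meets the x-axis at x = 0 (among the integer gridlines).
These observations pin down the coefficients.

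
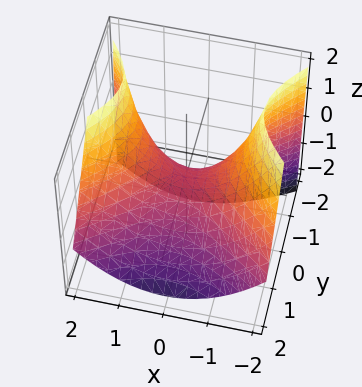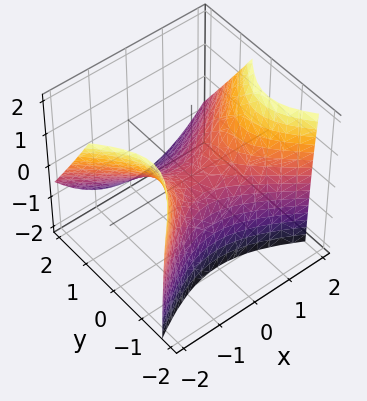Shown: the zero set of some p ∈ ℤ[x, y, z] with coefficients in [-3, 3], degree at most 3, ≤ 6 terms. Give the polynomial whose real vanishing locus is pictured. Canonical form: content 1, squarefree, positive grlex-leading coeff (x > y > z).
2*x^2 - 3*y^2 - 2*y*z - 3*z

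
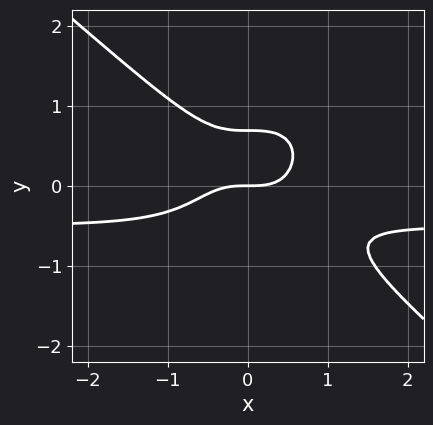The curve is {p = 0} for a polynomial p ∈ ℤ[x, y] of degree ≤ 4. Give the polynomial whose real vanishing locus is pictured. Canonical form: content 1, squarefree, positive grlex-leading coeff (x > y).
(a) deg p = 4. No degree-3 curve has this shape.
(b) From the visible intercepts: one y-axis crossing is at y = 0; it meets the x-axis at x = 0 (among the integer gridlines).
(c) Solving for integer coefficients yields p as stated.

2*x^3*y + 3*y^4 + x^3 - y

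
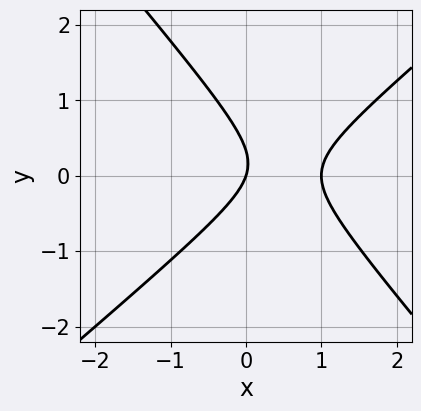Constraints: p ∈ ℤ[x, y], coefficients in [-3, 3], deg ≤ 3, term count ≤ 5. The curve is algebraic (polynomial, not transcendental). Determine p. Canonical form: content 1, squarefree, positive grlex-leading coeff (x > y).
3*x^2 - x*y - 3*y^2 - 3*x + y

deg p = 2. A generic line meets the curve in up to 2 points.
Checking where it meets the axes: among the integer gridlines, it crosses the x-axis at x ∈ {0, 1}; it meets the y-axis at y = 0 (among the integer gridlines).
Fitting integer coefficients to these (and the overall shape) gives p.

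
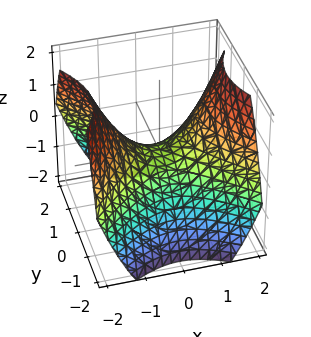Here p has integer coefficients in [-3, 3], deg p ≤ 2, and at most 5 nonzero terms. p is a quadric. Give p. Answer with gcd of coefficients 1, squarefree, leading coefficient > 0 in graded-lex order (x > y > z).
2*x^2 - 2*y^2 - 3*z

1. The degree is 2 — a saddle surface; a quadric.
2. Symmetries: it's symmetric under x → −x, forcing even powers of x; mirror symmetry y ↦ −y ⇒ only even powers of y.
3. Observable constraints: it meets the x-axis at x = 0 (among the integer gridlines); one y-axis crossing is at y = 0.
4. Assembling these constraints gives the stated polynomial.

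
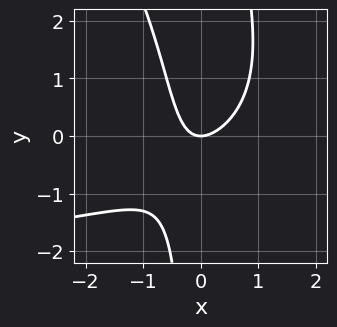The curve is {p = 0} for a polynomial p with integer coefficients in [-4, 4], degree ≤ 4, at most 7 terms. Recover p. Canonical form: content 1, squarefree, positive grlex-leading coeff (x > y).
x^2*y + x*y^2 + 3*x^2 - 2*x*y - 2*y

(a) The degree is 3 — no degree-2 curve has this shape.
(b) From the visible intercepts: it crosses the x-axis at the gridline x = 0; one y-axis crossing is at y = 0.
(c) Assembling these constraints gives the stated polynomial.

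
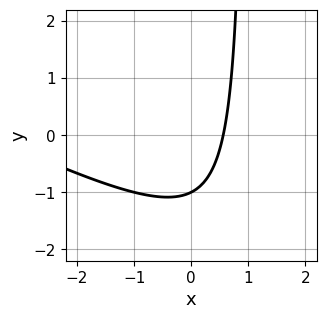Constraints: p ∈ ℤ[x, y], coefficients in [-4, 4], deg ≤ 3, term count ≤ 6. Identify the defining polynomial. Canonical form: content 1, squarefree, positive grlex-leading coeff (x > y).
(a) The degree is 2 — the shape is more complex than any degree-1 curve.
(b) From the axis intercepts and sections: it crosses the y-axis at the gridline y = -1.
(c) Solving for integer coefficients yields p as stated.

x^2 + 2*x*y + 3*x - 2*y - 2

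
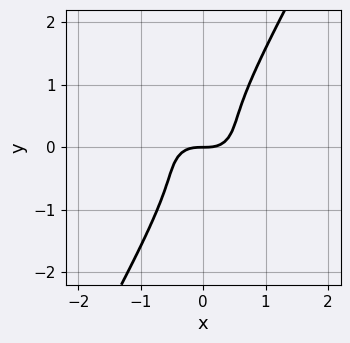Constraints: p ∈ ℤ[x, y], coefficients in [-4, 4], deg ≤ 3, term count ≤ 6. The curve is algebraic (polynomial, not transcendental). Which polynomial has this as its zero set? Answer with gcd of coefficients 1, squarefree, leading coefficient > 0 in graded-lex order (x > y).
First, the degree is 3 — a generic line meets the curve in up to 3 points.
Then, from the visible intercepts: it crosses the x-axis at the gridline x = 0; it meets the y-axis at y = 0 (among the integer gridlines).
Finally, solving for integer coefficients yields p as stated.

2*x^3 + 3*x*y^2 - 2*y^3 - y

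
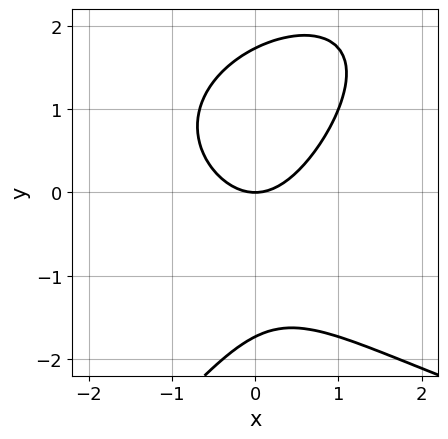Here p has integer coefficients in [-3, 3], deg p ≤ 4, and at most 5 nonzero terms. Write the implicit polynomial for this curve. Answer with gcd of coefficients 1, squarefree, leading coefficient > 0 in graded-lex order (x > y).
x*y^2 - y^3 - 3*x^2 + 3*y

Degree: no degree-2 curve has this shape, so deg p = 3.
From the visible intercepts: it meets the y-axis at y = 0 (among the integer gridlines); it crosses the x-axis at the gridline x = 0.
Fitting integer coefficients to these (and the overall shape) gives p.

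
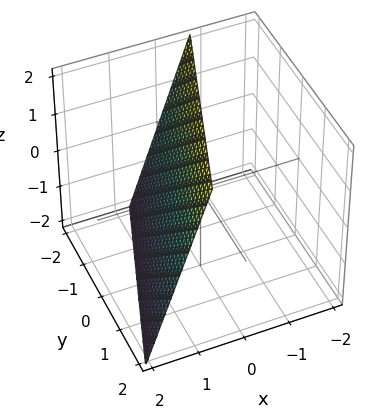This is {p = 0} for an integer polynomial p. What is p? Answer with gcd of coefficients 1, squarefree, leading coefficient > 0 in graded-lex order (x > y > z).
3*x - y + z - 2

deg p = 1. Every cross-section is a straight line — this is a plane.
Observable constraints: it meets the z-axis at z = 2 (among the integer gridlines); it crosses the y-axis at the gridline y = -2.
Assembling these constraints gives the stated polynomial.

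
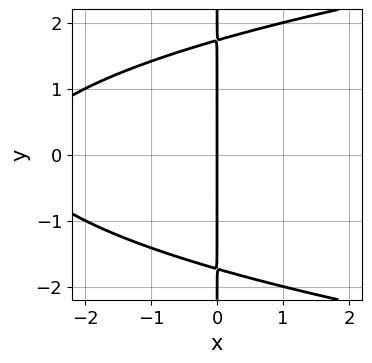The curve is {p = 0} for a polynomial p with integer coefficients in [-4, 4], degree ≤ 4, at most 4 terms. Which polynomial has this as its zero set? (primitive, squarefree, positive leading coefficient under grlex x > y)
First, deg p = 3. No degree-2 curve has this shape.
Next, symmetries: mirror symmetry y ↦ −y ⇒ only even powers of y.
Then, from the visible intercepts: it crosses the x-axis at the gridline x = 0; the visible y-axis segment lies entirely on the curve.
Finally, putting this together gives p.

x*y^2 - x^2 - 3*x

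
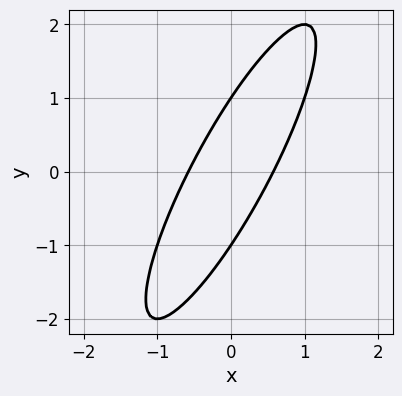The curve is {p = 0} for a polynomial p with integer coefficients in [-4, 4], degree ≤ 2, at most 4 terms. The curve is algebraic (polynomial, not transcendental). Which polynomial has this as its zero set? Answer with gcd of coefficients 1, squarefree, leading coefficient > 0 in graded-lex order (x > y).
1. Degree: the shape is more complex than any degree-1 curve, so deg p = 2.
2. From the axis intercepts and sections: among the integer gridlines, it crosses the y-axis at y ∈ {-1, 1}.
3. Matching integer coefficients to the picture gives p.

3*x^2 - 3*x*y + y^2 - 1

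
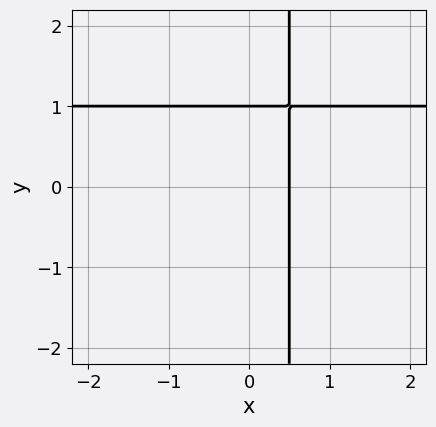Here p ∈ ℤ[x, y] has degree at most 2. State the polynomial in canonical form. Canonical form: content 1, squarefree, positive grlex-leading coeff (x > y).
2*x*y - 2*x - y + 1

(a) The degree is 2 — a generic line meets the curve in up to 2 points.
(b) Reading off the gridlines: one y-axis crossing is at y = 1.
(c) Fitting integer coefficients to these (and the overall shape) gives p.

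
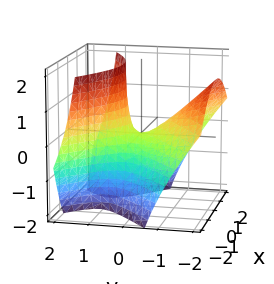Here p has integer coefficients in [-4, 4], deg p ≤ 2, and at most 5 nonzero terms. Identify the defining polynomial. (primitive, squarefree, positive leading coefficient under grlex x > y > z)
The degree is 2 — a generic line meets the surface in up to 2 points.
Reading off the gridlines: one y-axis crossing is at y = 0; it meets the z-axis at z = 0 (among the integer gridlines); one x-axis crossing is at x = 0.
These observations pin down the coefficients.

2*x^2 - 3*y^2 - 3*y*z + 2*z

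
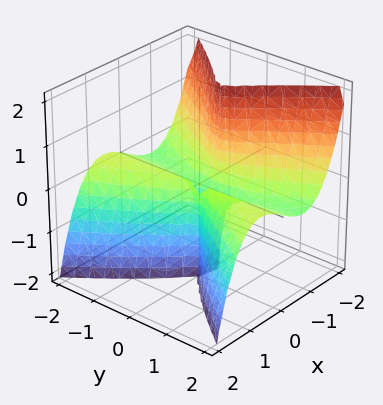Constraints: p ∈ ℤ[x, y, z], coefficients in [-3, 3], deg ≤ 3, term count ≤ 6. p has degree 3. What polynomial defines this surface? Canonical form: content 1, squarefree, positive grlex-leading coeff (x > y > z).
(a) The degree is 3 — a generic line meets the surface in up to 3 points.
(b) Observable constraints: the visible z-axis segment lies entirely on the surface; every point of the y-axis in the box is on the surface.
(c) Putting this together gives p.

3*x^3 - x*y^2 + 2*y^2*z + 2*x^2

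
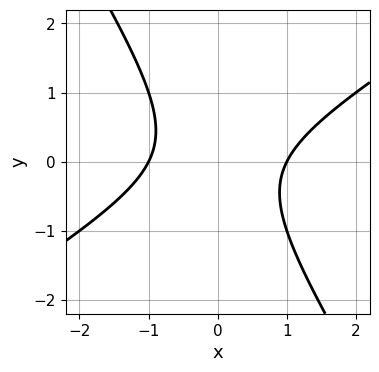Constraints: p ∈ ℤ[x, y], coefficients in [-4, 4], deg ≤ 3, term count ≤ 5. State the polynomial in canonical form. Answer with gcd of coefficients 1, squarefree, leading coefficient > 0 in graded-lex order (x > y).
1. Degree: the shape is more complex than any degree-1 curve, so deg p = 2.
2. From the visible intercepts: it misses every integer gridline on the y-axis; among the integer gridlines, it crosses the x-axis at x ∈ {-1, 1}.
3. Solving for integer coefficients yields p as stated.

x^2 - x*y - y^2 - 1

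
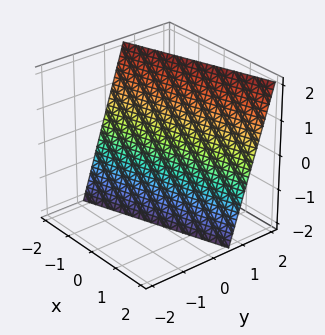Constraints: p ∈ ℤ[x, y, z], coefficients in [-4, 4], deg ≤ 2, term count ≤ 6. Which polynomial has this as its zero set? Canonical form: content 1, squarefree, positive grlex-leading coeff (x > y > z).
x - 3*y + z + 2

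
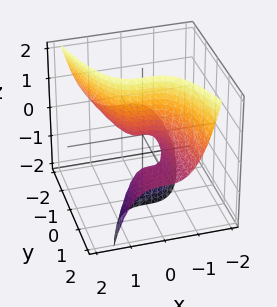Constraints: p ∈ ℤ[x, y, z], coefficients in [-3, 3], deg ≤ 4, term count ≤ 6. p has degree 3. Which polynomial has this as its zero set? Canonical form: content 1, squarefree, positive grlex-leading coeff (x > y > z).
3*x^3 + 3*y*z + y - z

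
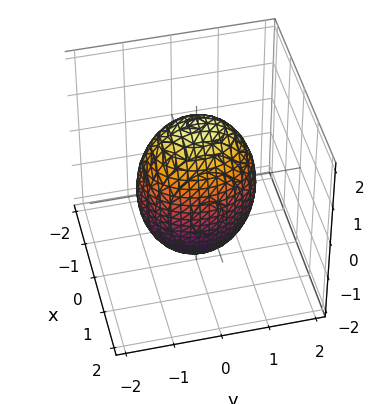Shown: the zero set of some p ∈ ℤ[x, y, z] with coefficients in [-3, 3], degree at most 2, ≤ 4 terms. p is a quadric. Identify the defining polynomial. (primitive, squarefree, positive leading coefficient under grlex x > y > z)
3*x^2 + 2*y^2 + z^2 - 3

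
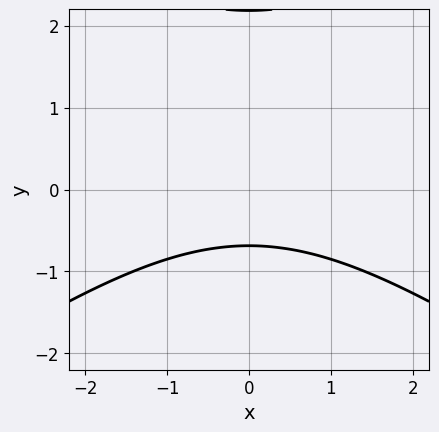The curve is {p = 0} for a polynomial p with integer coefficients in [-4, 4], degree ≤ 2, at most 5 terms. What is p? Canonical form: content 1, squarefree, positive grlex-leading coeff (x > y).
Degree: the shape is more complex than any degree-1 curve, so deg p = 2.
Symmetries: it's symmetric under x → −x, forcing even powers of x.
Against the integer gridlines: the curve avoids every integer x-axis point in the box.
Putting this together gives p.

x^2 - 2*y^2 + 3*y + 3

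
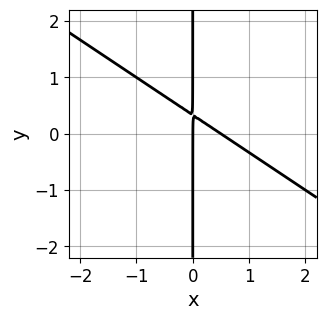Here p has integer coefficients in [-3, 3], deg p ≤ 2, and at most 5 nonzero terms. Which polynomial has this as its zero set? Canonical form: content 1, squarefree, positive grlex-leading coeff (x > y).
2*x^2 + 3*x*y - x

First, deg p = 2.
Then, from the visible intercepts: it meets the x-axis at x = 0 (among the integer gridlines); every point of the y-axis in the box is on the curve.
Finally, together with the visible shape, these determine p as stated.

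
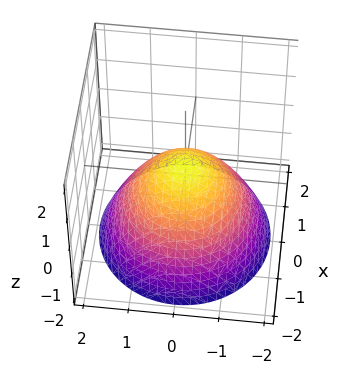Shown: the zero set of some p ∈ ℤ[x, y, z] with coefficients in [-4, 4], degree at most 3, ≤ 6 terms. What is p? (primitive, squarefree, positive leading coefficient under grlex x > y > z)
1. The degree is 2 — the shape is more complex than any degree-1 surface.
2. Symmetries: rotational symmetry about the z-axis ⇒ p depends on x, y only through x² + y².
3. From the visible intercepts: a circular section at z = -2 has radius between 1 and 2.
4. Putting this together gives p.

2*x^2 + 2*y^2 + 3*z - 1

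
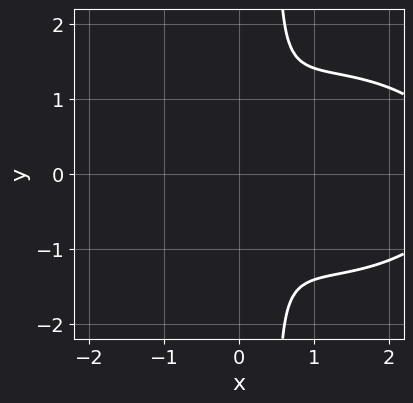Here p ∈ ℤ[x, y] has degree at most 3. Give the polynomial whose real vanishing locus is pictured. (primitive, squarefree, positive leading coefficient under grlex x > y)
x^3 + 2*x*y^2 - 3*x^2 - y^2

First, degree: a generic line meets the curve in up to 3 points, so deg p = 3.
Then, symmetries: it's symmetric under y → −y, forcing even powers of y.
Finally, the integer polynomial consistent with all of this is the stated p.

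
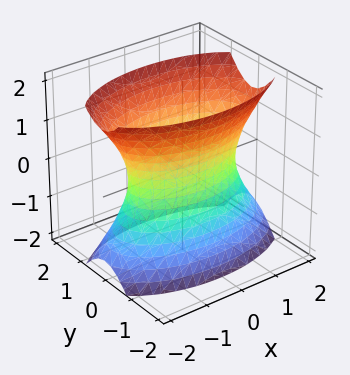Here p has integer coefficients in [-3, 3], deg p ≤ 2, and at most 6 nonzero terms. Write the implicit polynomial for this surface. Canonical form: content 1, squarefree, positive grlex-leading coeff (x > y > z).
x^2 + 3*y^2 - z^2 - 2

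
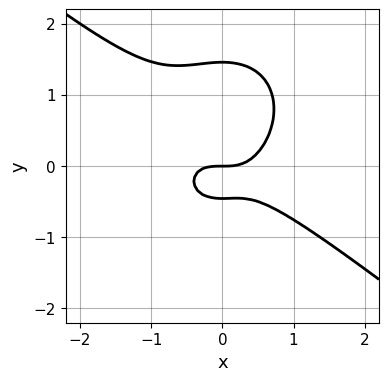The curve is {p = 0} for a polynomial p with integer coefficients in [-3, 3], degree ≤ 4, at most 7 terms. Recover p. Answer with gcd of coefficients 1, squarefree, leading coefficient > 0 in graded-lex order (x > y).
3*x^3 + 2*x^2*y + 3*y^3 - 3*y^2 - 2*y

(a) Degree: the shape is more complex than any degree-2 curve, so deg p = 3.
(b) From the visible intercepts: it crosses the y-axis at the gridline y = 0; it meets the x-axis at x = 0 (among the integer gridlines).
(c) These observations pin down the coefficients.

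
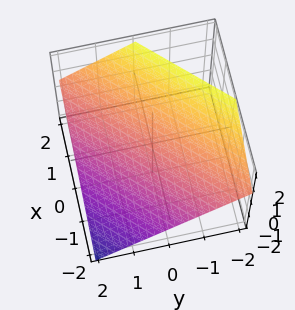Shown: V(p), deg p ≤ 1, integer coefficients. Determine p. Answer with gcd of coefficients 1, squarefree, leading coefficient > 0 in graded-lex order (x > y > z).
First, degree: every cross-section is a straight line — this is a plane, so deg p = 1.
Then, from the axis intercepts and sections: one x-axis crossing is at x = -1; it crosses the y-axis at the gridline y = 1.
Finally, putting this together gives p.

2*x - 2*y - 3*z + 2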